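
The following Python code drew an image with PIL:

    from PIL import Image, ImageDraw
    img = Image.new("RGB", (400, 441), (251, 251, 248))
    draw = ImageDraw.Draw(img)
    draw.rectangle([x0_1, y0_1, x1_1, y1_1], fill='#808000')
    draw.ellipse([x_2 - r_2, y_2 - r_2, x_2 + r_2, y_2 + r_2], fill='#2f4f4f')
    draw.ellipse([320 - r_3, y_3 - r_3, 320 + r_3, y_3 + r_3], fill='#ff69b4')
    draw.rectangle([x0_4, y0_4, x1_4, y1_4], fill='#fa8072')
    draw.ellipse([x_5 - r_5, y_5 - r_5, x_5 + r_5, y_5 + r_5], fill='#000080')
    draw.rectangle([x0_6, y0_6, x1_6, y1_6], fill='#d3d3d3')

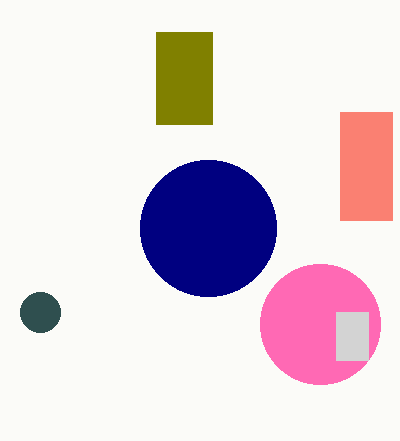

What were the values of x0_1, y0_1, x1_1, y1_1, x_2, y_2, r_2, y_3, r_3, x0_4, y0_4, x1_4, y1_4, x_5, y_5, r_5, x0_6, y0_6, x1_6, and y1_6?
x0_1 = 156, y0_1 = 32, x1_1 = 212, y1_1 = 124, x_2 = 40, y_2 = 312, r_2 = 20, y_3 = 324, r_3 = 60, x0_4 = 340, y0_4 = 112, x1_4 = 392, y1_4 = 220, x_5 = 208, y_5 = 228, r_5 = 68, x0_6 = 336, y0_6 = 312, x1_6 = 368, y1_6 = 360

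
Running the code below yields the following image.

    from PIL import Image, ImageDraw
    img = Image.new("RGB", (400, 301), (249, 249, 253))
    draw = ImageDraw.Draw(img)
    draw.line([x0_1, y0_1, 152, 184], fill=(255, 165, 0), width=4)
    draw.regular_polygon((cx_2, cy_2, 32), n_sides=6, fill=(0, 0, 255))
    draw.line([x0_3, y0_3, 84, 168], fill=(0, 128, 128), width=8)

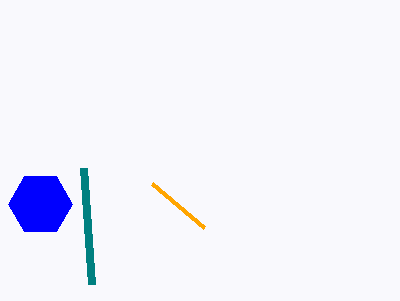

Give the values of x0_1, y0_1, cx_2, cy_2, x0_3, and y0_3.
x0_1 = 204, y0_1 = 228, cx_2 = 40, cy_2 = 204, x0_3 = 92, y0_3 = 284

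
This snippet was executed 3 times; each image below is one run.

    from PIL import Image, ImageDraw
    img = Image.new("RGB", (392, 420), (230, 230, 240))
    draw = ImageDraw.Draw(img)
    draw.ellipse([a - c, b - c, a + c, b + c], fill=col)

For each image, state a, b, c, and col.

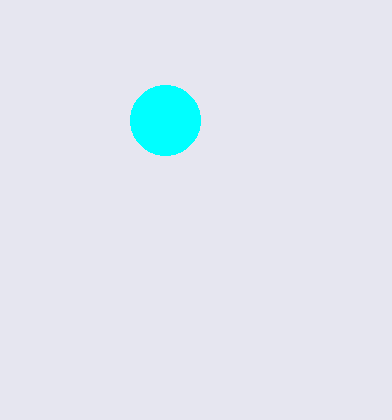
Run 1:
a = 165
b = 120
c = 35
col = 'cyan'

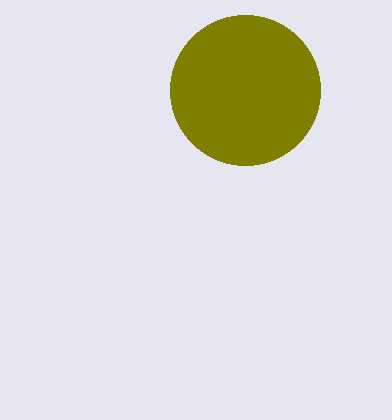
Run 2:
a = 245, b = 90, c = 75, col = 'olive'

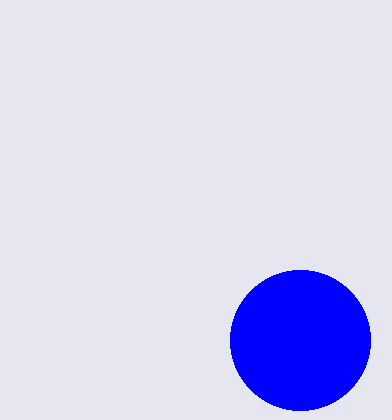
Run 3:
a = 300
b = 340
c = 70
col = 'blue'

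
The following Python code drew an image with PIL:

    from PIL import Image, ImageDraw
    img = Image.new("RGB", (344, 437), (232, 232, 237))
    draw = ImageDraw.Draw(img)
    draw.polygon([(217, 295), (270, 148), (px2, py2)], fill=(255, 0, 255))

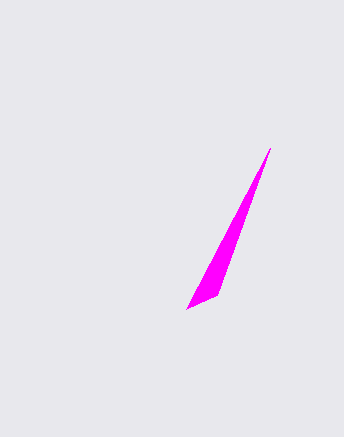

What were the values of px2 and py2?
px2 = 186; py2 = 309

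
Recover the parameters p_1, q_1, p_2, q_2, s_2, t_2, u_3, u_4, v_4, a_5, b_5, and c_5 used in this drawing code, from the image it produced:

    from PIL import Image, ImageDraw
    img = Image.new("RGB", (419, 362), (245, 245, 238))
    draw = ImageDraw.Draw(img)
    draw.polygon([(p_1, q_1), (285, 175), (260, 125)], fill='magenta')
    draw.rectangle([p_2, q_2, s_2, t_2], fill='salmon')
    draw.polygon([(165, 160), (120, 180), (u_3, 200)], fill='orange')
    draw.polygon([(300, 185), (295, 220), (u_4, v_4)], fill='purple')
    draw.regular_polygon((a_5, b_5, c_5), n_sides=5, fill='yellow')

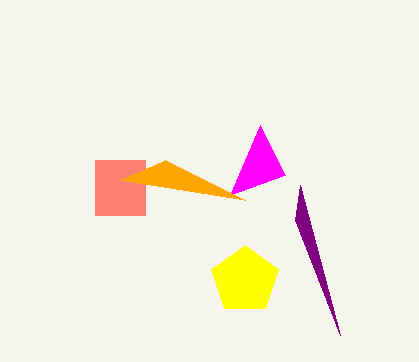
p_1 = 230, q_1 = 195, p_2 = 95, q_2 = 160, s_2 = 145, t_2 = 215, u_3 = 245, u_4 = 340, v_4 = 335, a_5 = 245, b_5 = 280, c_5 = 35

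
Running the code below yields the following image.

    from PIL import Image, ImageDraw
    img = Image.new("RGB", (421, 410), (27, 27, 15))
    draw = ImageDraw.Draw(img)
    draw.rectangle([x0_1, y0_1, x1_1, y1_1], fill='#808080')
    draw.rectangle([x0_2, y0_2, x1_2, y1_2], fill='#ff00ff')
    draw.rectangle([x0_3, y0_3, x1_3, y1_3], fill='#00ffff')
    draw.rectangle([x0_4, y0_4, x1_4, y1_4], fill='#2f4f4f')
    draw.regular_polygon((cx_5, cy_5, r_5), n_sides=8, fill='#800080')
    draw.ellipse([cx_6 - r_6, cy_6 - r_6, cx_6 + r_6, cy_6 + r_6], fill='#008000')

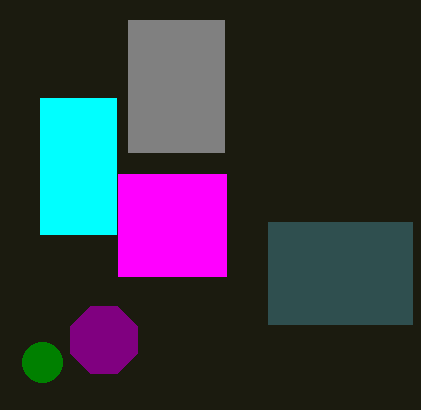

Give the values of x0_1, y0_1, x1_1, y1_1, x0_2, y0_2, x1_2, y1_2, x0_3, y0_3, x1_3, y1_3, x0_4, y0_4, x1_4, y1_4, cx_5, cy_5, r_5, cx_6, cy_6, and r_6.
x0_1 = 128; y0_1 = 20; x1_1 = 224; y1_1 = 152; x0_2 = 118; y0_2 = 174; x1_2 = 226; y1_2 = 276; x0_3 = 40; y0_3 = 98; x1_3 = 116; y1_3 = 234; x0_4 = 268; y0_4 = 222; x1_4 = 412; y1_4 = 324; cx_5 = 104; cy_5 = 340; r_5 = 36; cx_6 = 42; cy_6 = 362; r_6 = 20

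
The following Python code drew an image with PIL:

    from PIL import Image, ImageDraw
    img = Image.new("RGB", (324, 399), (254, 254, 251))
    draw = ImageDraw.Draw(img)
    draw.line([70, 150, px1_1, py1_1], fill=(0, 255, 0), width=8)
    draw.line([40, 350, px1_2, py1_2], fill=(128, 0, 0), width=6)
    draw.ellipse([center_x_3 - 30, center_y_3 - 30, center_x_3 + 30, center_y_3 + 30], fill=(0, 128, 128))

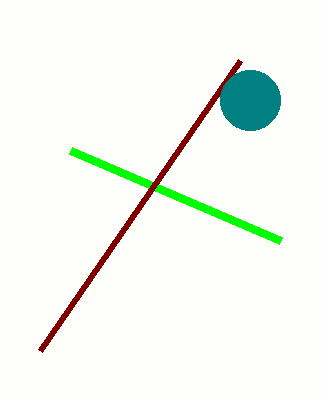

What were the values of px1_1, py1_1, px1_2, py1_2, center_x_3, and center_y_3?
px1_1 = 280; py1_1 = 240; px1_2 = 240; py1_2 = 60; center_x_3 = 250; center_y_3 = 100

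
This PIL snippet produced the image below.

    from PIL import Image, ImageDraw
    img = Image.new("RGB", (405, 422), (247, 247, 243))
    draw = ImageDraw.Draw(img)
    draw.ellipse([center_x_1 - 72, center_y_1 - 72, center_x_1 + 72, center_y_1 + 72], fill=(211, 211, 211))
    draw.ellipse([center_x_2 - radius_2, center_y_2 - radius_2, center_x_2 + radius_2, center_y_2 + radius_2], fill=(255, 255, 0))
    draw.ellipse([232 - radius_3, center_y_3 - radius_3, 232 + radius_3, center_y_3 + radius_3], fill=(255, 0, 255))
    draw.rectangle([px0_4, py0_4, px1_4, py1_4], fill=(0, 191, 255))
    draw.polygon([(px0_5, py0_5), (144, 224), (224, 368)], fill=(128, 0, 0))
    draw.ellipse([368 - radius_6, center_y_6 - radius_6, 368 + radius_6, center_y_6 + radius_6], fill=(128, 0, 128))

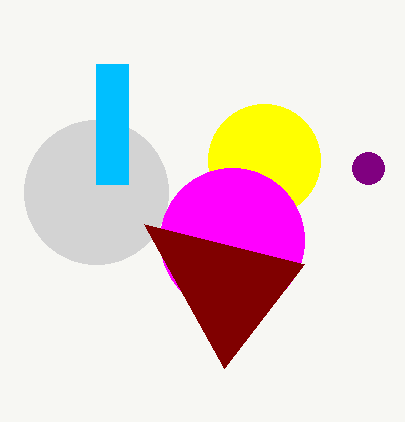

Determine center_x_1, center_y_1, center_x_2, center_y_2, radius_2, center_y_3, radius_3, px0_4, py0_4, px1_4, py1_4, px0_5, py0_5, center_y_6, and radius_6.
center_x_1 = 96
center_y_1 = 192
center_x_2 = 264
center_y_2 = 160
radius_2 = 56
center_y_3 = 240
radius_3 = 72
px0_4 = 96
py0_4 = 64
px1_4 = 128
py1_4 = 184
px0_5 = 304
py0_5 = 264
center_y_6 = 168
radius_6 = 16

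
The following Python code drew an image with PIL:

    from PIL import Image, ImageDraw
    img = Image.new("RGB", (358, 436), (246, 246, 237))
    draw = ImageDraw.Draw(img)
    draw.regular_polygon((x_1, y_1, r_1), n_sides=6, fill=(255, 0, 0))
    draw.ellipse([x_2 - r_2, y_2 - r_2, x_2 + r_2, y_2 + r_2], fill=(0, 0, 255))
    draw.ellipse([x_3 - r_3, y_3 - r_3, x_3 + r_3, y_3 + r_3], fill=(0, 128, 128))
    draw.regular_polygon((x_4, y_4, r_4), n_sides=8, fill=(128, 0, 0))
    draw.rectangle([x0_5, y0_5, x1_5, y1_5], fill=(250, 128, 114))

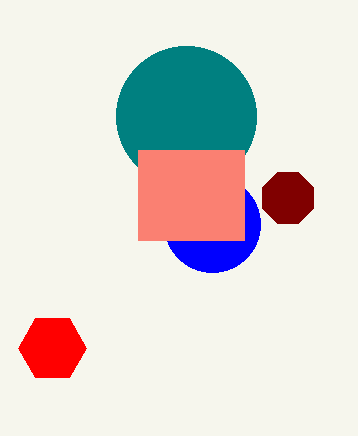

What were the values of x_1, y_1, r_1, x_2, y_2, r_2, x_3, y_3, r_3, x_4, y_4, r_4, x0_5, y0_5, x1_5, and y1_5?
x_1 = 52
y_1 = 348
r_1 = 34
x_2 = 212
y_2 = 224
r_2 = 48
x_3 = 186
y_3 = 116
r_3 = 70
x_4 = 288
y_4 = 198
r_4 = 28
x0_5 = 138
y0_5 = 150
x1_5 = 244
y1_5 = 240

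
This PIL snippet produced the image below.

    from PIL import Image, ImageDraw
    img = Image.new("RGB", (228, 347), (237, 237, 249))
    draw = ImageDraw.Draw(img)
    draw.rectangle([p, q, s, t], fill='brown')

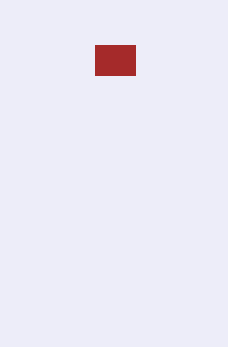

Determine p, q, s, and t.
p = 95
q = 45
s = 135
t = 75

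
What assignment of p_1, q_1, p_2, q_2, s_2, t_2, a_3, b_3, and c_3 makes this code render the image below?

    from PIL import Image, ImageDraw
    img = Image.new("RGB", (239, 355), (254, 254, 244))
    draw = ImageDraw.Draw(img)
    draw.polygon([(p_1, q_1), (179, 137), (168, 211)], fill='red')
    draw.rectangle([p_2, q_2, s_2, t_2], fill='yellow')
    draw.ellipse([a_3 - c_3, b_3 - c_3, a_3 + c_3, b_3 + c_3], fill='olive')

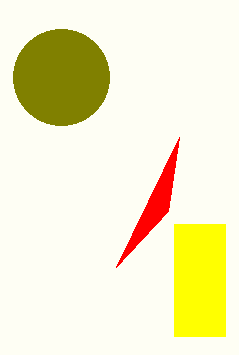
p_1 = 116, q_1 = 267, p_2 = 174, q_2 = 224, s_2 = 225, t_2 = 336, a_3 = 61, b_3 = 77, c_3 = 48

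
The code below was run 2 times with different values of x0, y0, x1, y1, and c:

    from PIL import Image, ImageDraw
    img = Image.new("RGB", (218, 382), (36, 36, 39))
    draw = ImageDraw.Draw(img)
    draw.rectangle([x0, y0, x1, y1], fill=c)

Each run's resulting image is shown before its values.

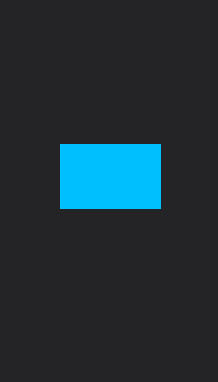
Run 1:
x0 = 60; y0 = 144; x1 = 160; y1 = 208; c = 'deepskyblue'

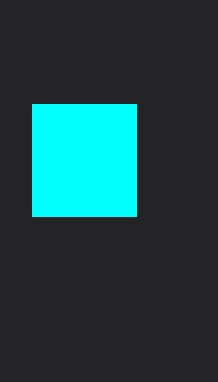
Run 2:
x0 = 32, y0 = 104, x1 = 136, y1 = 216, c = 'cyan'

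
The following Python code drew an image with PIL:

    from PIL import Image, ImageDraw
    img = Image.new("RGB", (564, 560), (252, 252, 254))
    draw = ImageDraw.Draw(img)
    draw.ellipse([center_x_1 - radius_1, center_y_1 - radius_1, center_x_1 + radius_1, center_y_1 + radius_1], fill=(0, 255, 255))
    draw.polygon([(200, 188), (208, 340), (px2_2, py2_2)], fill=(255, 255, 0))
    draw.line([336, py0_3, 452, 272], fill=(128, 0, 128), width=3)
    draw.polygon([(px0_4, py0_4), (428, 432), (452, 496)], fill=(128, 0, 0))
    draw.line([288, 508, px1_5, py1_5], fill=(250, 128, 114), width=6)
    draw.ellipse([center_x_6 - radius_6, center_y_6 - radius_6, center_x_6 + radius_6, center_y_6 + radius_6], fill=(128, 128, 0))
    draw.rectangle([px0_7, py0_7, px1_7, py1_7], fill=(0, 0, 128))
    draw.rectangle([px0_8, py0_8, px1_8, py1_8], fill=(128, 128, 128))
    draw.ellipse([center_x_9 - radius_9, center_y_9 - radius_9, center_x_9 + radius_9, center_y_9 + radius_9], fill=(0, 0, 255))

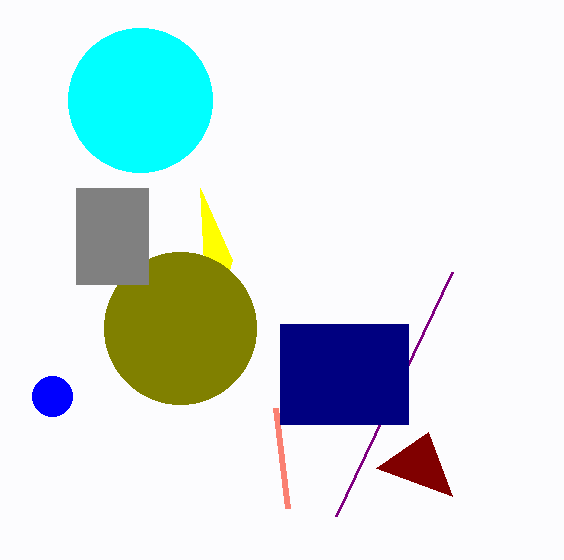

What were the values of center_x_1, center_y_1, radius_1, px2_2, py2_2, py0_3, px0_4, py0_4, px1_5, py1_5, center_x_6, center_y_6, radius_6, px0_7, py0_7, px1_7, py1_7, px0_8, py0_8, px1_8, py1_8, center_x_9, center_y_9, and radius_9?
center_x_1 = 140, center_y_1 = 100, radius_1 = 72, px2_2 = 232, py2_2 = 260, py0_3 = 516, px0_4 = 376, py0_4 = 468, px1_5 = 276, py1_5 = 408, center_x_6 = 180, center_y_6 = 328, radius_6 = 76, px0_7 = 280, py0_7 = 324, px1_7 = 408, py1_7 = 424, px0_8 = 76, py0_8 = 188, px1_8 = 148, py1_8 = 284, center_x_9 = 52, center_y_9 = 396, radius_9 = 20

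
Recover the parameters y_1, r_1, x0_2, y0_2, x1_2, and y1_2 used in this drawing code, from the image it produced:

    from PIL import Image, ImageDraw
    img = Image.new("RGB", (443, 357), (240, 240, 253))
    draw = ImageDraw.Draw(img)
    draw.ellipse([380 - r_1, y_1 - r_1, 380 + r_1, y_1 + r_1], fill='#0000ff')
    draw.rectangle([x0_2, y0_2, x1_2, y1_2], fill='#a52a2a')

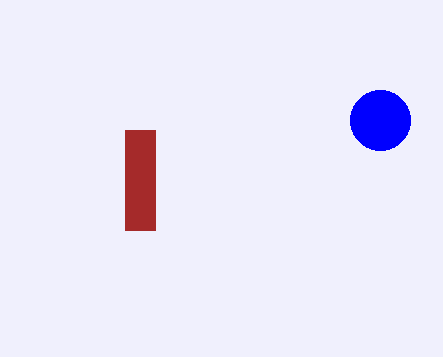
y_1 = 120
r_1 = 30
x0_2 = 125
y0_2 = 130
x1_2 = 155
y1_2 = 230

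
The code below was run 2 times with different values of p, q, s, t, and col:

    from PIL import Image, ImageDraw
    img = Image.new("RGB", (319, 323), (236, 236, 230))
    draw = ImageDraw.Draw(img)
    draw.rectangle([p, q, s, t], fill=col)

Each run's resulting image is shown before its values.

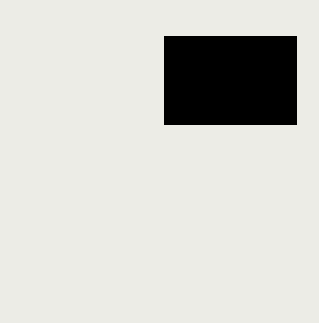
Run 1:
p = 164
q = 36
s = 296
t = 124
col = 'black'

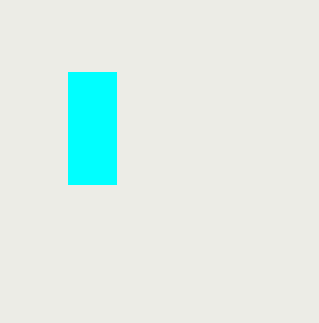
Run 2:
p = 68, q = 72, s = 116, t = 184, col = 'cyan'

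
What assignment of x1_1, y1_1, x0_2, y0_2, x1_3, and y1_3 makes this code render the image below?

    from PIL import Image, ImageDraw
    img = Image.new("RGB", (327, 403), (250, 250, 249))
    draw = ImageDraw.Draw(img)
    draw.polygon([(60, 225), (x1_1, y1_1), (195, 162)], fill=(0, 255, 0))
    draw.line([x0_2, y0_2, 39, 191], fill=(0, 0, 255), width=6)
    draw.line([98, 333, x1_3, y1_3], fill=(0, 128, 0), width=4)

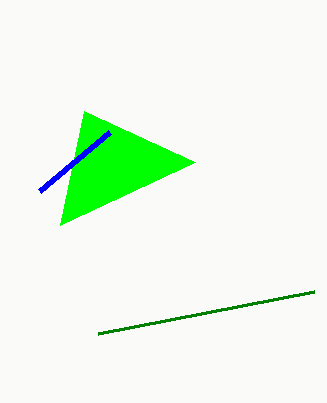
x1_1 = 84; y1_1 = 111; x0_2 = 109; y0_2 = 132; x1_3 = 314; y1_3 = 291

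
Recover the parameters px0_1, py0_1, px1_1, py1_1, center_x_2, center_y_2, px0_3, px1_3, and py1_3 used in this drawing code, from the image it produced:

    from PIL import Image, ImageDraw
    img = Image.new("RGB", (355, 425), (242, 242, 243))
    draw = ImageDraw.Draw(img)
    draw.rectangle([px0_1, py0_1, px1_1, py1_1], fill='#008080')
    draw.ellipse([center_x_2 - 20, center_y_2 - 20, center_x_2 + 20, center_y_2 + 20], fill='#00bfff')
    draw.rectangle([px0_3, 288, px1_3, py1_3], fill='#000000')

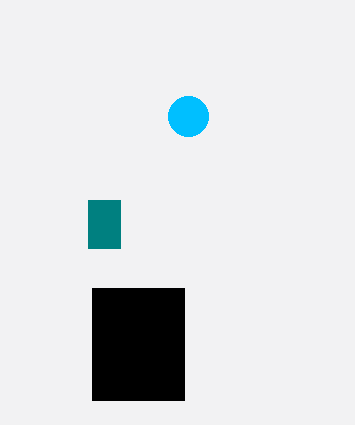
px0_1 = 88, py0_1 = 200, px1_1 = 120, py1_1 = 248, center_x_2 = 188, center_y_2 = 116, px0_3 = 92, px1_3 = 184, py1_3 = 400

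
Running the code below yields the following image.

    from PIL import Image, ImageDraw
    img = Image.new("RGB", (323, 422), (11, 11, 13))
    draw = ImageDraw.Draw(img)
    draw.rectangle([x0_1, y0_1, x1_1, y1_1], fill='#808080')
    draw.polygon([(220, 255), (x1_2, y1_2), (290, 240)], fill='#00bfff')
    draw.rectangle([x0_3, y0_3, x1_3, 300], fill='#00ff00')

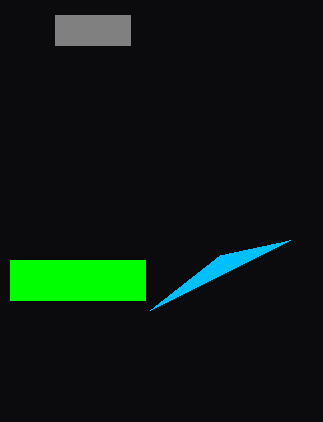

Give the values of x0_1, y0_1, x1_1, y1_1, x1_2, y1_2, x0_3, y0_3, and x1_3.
x0_1 = 55; y0_1 = 15; x1_1 = 130; y1_1 = 45; x1_2 = 150; y1_2 = 310; x0_3 = 10; y0_3 = 260; x1_3 = 145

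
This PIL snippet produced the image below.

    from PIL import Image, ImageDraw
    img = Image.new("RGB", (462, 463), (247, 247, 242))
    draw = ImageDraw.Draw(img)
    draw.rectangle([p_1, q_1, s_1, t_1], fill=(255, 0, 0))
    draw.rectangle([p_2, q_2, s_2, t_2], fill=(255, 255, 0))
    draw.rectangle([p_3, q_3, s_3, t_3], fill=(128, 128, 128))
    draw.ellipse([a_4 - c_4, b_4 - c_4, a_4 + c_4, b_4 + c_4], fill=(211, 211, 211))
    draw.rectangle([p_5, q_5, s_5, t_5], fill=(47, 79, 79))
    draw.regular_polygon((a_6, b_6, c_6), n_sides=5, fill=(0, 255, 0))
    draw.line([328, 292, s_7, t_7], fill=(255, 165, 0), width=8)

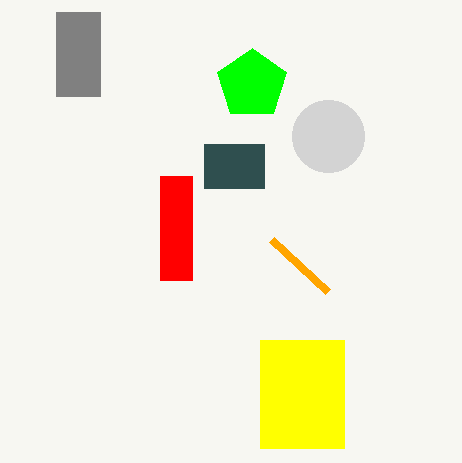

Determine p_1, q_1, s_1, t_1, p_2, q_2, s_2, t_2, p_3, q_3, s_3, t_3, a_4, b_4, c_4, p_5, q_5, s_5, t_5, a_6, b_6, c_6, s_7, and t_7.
p_1 = 160, q_1 = 176, s_1 = 192, t_1 = 280, p_2 = 260, q_2 = 340, s_2 = 344, t_2 = 448, p_3 = 56, q_3 = 12, s_3 = 100, t_3 = 96, a_4 = 328, b_4 = 136, c_4 = 36, p_5 = 204, q_5 = 144, s_5 = 264, t_5 = 188, a_6 = 252, b_6 = 84, c_6 = 36, s_7 = 272, t_7 = 240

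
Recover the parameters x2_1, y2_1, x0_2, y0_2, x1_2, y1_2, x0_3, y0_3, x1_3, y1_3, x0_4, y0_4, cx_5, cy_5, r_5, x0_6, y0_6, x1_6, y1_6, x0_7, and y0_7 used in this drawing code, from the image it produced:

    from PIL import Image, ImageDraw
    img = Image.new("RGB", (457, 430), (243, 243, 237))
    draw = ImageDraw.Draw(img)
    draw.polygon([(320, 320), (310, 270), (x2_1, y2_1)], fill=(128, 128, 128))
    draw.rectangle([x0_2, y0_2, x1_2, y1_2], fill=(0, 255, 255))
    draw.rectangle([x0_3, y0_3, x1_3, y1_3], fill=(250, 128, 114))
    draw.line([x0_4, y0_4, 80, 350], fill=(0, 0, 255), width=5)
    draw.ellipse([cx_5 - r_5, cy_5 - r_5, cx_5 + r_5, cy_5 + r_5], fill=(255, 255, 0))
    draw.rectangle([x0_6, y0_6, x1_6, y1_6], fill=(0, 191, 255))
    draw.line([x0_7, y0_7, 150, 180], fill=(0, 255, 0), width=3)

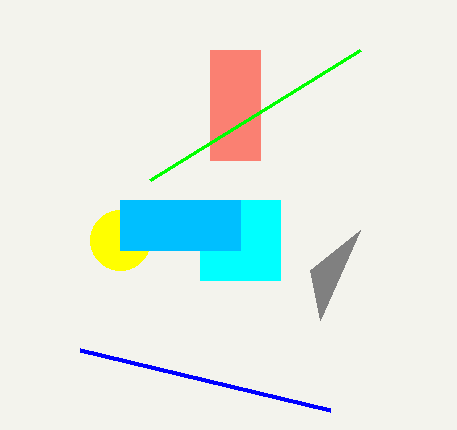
x2_1 = 360
y2_1 = 230
x0_2 = 200
y0_2 = 200
x1_2 = 280
y1_2 = 280
x0_3 = 210
y0_3 = 50
x1_3 = 260
y1_3 = 160
x0_4 = 330
y0_4 = 410
cx_5 = 120
cy_5 = 240
r_5 = 30
x0_6 = 120
y0_6 = 200
x1_6 = 240
y1_6 = 250
x0_7 = 360
y0_7 = 50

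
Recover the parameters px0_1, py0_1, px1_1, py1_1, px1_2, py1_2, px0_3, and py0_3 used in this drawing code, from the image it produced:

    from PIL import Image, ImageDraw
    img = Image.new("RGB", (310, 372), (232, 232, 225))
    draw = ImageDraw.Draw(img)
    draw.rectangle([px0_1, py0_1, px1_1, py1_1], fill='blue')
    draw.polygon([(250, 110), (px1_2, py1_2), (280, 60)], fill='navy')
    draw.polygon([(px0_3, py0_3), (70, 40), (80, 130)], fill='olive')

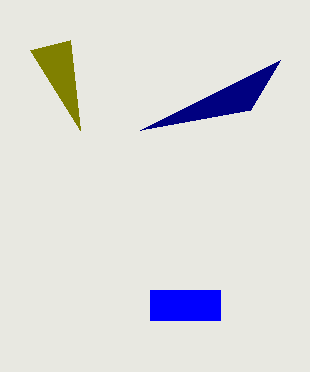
px0_1 = 150, py0_1 = 290, px1_1 = 220, py1_1 = 320, px1_2 = 140, py1_2 = 130, px0_3 = 30, py0_3 = 50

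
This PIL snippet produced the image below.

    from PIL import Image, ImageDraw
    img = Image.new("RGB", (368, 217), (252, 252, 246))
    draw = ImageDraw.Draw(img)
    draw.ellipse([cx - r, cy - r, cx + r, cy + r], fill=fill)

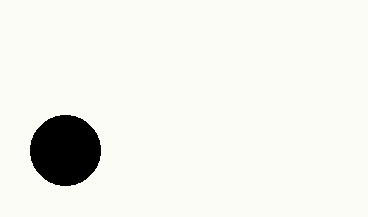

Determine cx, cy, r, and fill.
cx = 65; cy = 150; r = 35; fill = 'black'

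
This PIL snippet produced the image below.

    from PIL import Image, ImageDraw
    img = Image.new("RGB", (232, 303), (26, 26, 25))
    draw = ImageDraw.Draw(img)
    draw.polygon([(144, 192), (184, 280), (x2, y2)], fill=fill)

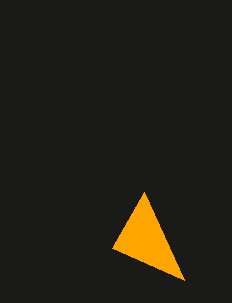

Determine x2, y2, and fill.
x2 = 112; y2 = 248; fill = 'orange'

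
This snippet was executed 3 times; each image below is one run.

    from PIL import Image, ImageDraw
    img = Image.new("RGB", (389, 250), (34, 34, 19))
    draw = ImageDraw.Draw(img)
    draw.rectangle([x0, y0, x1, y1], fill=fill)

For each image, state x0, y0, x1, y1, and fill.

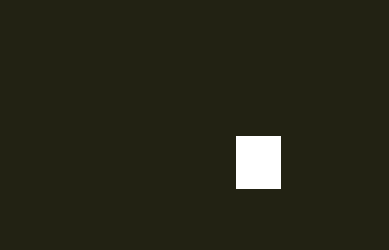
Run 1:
x0 = 236
y0 = 136
x1 = 280
y1 = 188
fill = 'white'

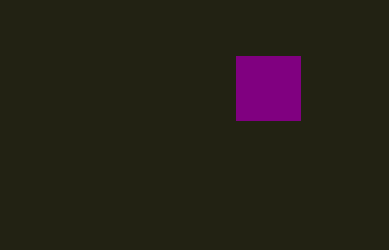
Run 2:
x0 = 236
y0 = 56
x1 = 300
y1 = 120
fill = 'purple'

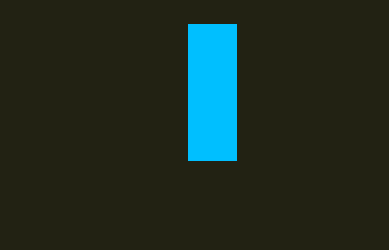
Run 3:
x0 = 188, y0 = 24, x1 = 236, y1 = 160, fill = 'deepskyblue'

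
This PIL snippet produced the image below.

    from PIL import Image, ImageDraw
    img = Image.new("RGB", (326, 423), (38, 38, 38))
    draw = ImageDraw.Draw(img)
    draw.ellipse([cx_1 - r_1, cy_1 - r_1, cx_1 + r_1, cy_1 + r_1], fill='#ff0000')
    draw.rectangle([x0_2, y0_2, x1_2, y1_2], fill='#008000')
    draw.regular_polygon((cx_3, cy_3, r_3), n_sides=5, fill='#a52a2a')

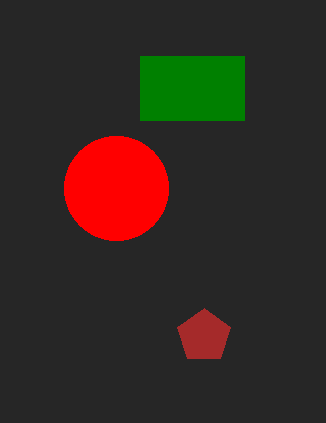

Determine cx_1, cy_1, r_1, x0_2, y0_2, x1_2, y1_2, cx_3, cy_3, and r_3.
cx_1 = 116, cy_1 = 188, r_1 = 52, x0_2 = 140, y0_2 = 56, x1_2 = 244, y1_2 = 120, cx_3 = 204, cy_3 = 336, r_3 = 28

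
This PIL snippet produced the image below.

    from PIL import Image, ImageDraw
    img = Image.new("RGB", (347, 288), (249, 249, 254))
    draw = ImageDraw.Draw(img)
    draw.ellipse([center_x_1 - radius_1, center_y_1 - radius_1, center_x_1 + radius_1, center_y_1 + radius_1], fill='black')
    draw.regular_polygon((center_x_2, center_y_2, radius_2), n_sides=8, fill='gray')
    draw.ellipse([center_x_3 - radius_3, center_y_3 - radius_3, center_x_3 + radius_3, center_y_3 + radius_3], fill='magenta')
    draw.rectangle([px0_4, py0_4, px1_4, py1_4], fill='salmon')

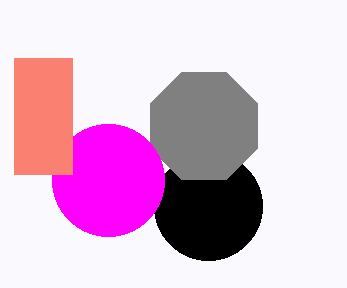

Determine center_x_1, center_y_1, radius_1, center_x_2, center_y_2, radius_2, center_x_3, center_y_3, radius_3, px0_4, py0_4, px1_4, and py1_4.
center_x_1 = 208; center_y_1 = 206; radius_1 = 54; center_x_2 = 204; center_y_2 = 126; radius_2 = 58; center_x_3 = 108; center_y_3 = 180; radius_3 = 56; px0_4 = 14; py0_4 = 58; px1_4 = 72; py1_4 = 174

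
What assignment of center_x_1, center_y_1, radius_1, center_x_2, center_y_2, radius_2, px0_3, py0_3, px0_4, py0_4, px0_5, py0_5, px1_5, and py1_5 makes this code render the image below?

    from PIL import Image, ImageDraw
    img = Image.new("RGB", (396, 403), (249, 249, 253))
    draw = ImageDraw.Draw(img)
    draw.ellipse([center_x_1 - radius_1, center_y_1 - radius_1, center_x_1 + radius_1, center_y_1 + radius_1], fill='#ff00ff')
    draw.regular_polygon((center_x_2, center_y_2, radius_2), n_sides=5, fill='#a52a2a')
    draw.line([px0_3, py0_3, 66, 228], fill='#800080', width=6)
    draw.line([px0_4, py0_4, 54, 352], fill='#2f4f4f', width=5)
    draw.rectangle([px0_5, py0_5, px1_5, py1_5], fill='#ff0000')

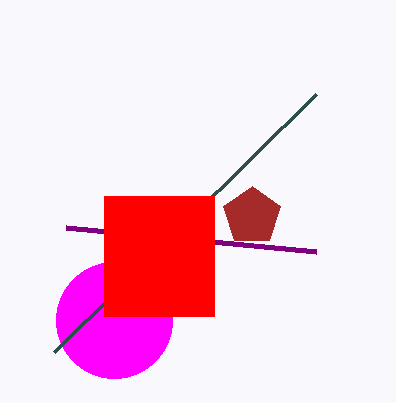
center_x_1 = 114
center_y_1 = 320
radius_1 = 58
center_x_2 = 252
center_y_2 = 216
radius_2 = 30
px0_3 = 316
py0_3 = 252
px0_4 = 316
py0_4 = 94
px0_5 = 104
py0_5 = 196
px1_5 = 214
py1_5 = 316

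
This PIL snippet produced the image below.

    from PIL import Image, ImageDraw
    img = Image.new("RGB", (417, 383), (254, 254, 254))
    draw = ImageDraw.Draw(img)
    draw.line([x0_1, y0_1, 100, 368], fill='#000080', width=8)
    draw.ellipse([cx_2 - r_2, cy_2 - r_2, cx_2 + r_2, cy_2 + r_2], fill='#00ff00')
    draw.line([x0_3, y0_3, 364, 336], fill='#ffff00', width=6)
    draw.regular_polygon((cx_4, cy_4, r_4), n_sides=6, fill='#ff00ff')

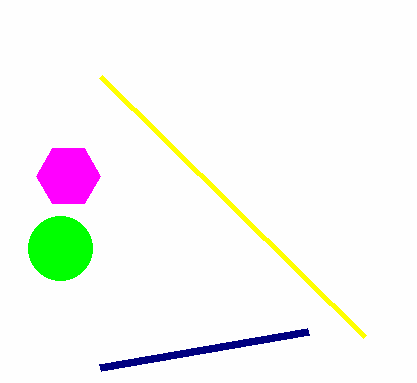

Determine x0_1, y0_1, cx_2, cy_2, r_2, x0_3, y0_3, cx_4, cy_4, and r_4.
x0_1 = 308
y0_1 = 332
cx_2 = 60
cy_2 = 248
r_2 = 32
x0_3 = 100
y0_3 = 76
cx_4 = 68
cy_4 = 176
r_4 = 32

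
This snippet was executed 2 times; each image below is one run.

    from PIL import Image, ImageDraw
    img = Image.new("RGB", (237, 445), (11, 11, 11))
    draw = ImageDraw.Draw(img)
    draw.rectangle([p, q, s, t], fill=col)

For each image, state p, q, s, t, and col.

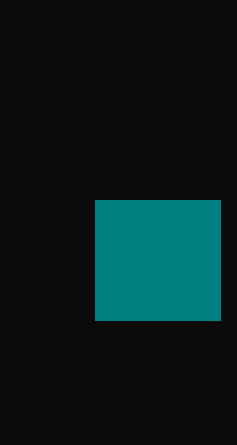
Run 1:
p = 95; q = 200; s = 220; t = 320; col = 'teal'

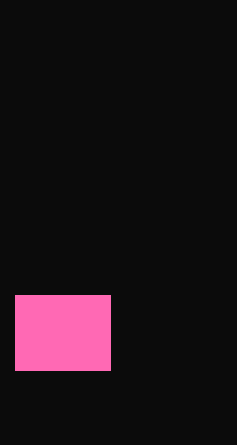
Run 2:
p = 15, q = 295, s = 110, t = 370, col = 'hotpink'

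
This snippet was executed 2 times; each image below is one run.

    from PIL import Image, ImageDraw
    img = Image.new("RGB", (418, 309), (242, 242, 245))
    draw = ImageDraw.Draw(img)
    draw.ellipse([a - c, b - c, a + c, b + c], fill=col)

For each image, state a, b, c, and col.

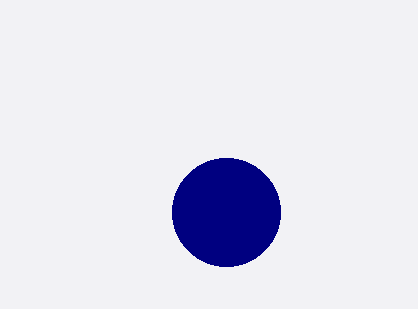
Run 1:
a = 226, b = 212, c = 54, col = 'navy'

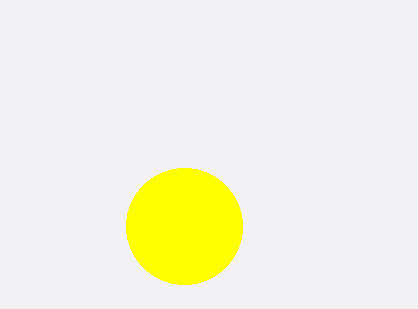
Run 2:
a = 184; b = 226; c = 58; col = 'yellow'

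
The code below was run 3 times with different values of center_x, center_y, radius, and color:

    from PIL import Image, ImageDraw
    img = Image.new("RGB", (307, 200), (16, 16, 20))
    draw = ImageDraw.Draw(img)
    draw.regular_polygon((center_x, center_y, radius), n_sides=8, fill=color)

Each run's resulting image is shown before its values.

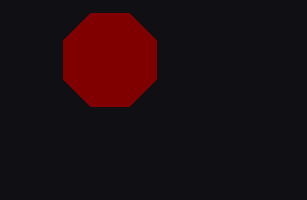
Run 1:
center_x = 110; center_y = 60; radius = 50; color = 'maroon'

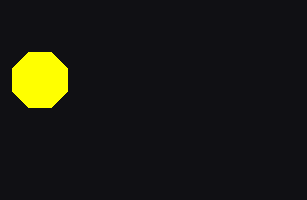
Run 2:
center_x = 40
center_y = 80
radius = 30
color = 'yellow'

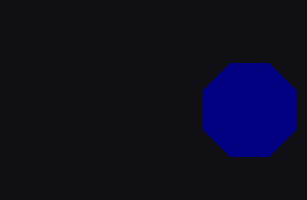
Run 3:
center_x = 250
center_y = 110
radius = 50
color = 'navy'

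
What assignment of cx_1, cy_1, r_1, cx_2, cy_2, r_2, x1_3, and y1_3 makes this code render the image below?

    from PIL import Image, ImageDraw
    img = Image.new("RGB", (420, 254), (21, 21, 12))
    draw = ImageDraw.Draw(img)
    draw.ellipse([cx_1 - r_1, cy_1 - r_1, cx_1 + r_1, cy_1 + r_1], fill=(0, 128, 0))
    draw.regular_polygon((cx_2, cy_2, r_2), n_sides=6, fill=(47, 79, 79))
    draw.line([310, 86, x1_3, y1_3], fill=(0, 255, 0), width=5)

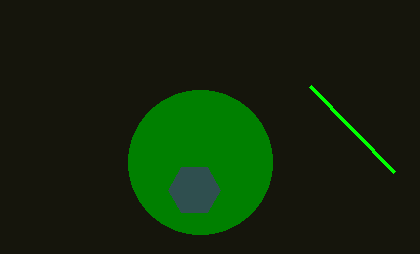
cx_1 = 200
cy_1 = 162
r_1 = 72
cx_2 = 194
cy_2 = 190
r_2 = 26
x1_3 = 394
y1_3 = 172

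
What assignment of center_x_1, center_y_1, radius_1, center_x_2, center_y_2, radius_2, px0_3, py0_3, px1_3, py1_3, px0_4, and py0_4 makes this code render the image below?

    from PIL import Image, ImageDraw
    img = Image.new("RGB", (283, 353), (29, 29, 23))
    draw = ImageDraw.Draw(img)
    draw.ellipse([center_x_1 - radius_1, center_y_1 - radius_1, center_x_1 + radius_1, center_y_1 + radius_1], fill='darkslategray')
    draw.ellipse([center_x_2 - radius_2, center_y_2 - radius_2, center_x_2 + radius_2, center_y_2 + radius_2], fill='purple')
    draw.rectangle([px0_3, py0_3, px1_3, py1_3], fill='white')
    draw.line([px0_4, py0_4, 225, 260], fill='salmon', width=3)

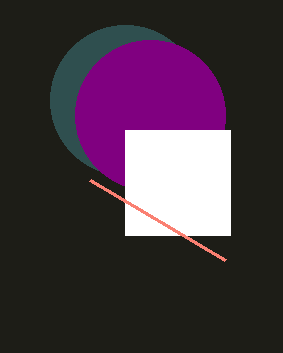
center_x_1 = 125, center_y_1 = 100, radius_1 = 75, center_x_2 = 150, center_y_2 = 115, radius_2 = 75, px0_3 = 125, py0_3 = 130, px1_3 = 230, py1_3 = 235, px0_4 = 90, py0_4 = 180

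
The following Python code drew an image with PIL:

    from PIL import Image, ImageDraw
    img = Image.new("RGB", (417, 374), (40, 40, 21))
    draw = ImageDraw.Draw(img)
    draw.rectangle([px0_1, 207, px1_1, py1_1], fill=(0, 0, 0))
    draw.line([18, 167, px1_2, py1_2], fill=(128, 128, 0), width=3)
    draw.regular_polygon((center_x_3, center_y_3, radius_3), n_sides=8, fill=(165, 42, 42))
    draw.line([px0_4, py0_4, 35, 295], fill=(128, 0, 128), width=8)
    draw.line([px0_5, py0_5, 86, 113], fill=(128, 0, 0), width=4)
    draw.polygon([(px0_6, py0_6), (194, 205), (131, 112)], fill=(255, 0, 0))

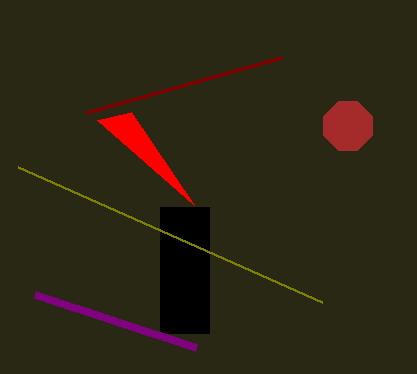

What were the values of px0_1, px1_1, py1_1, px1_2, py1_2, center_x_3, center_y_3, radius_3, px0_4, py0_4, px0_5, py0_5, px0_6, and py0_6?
px0_1 = 160; px1_1 = 209; py1_1 = 333; px1_2 = 322; py1_2 = 302; center_x_3 = 348; center_y_3 = 126; radius_3 = 26; px0_4 = 196; py0_4 = 348; px0_5 = 281; py0_5 = 58; px0_6 = 97; py0_6 = 120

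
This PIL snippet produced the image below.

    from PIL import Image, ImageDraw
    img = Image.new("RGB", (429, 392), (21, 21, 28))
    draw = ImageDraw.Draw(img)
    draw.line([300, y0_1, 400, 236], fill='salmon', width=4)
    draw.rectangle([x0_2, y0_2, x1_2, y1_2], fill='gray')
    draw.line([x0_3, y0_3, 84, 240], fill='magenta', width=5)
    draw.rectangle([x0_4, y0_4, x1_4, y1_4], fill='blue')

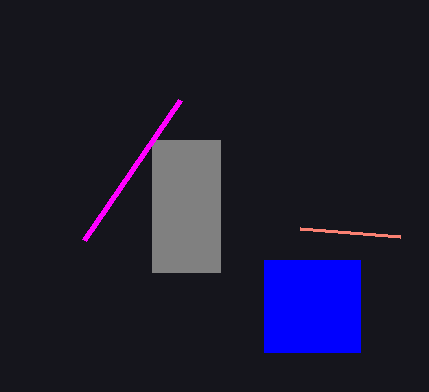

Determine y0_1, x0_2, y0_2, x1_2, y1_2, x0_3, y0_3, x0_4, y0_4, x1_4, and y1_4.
y0_1 = 228, x0_2 = 152, y0_2 = 140, x1_2 = 220, y1_2 = 272, x0_3 = 180, y0_3 = 100, x0_4 = 264, y0_4 = 260, x1_4 = 360, y1_4 = 352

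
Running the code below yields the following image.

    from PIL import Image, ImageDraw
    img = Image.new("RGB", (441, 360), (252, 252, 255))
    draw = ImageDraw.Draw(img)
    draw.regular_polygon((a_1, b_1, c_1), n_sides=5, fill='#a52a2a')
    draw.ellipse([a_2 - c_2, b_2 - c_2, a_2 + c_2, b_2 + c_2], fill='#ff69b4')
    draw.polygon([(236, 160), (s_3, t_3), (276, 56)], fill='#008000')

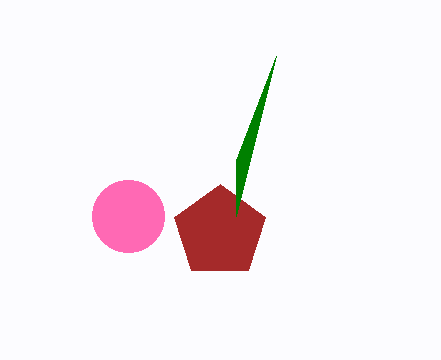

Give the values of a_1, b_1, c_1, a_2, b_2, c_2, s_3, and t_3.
a_1 = 220, b_1 = 232, c_1 = 48, a_2 = 128, b_2 = 216, c_2 = 36, s_3 = 236, t_3 = 216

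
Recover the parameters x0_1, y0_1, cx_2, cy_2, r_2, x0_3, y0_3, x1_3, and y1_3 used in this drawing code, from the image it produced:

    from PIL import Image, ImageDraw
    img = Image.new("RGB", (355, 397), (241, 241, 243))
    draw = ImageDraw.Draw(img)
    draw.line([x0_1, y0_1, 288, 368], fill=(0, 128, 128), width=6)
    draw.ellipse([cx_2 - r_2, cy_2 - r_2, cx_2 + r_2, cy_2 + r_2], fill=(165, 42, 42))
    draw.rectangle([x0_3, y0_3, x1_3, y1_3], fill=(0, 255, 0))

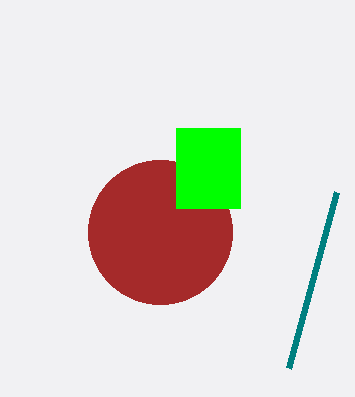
x0_1 = 336; y0_1 = 192; cx_2 = 160; cy_2 = 232; r_2 = 72; x0_3 = 176; y0_3 = 128; x1_3 = 240; y1_3 = 208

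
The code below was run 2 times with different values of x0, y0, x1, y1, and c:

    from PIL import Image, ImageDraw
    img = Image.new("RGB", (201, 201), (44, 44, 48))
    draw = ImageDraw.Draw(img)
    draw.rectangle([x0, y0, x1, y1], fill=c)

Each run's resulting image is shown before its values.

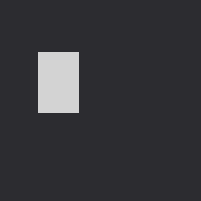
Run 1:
x0 = 38, y0 = 52, x1 = 78, y1 = 112, c = 'lightgray'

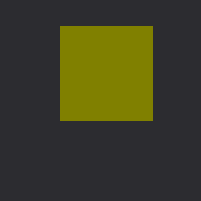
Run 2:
x0 = 60, y0 = 26, x1 = 152, y1 = 120, c = 'olive'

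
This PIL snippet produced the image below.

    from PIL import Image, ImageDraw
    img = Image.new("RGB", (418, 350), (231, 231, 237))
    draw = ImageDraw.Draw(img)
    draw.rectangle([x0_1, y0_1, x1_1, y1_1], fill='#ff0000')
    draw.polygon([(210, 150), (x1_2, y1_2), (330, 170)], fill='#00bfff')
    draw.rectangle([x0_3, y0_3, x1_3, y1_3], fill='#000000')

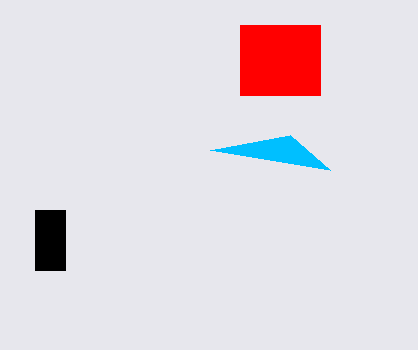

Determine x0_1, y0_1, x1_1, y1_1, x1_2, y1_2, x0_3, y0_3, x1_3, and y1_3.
x0_1 = 240, y0_1 = 25, x1_1 = 320, y1_1 = 95, x1_2 = 290, y1_2 = 135, x0_3 = 35, y0_3 = 210, x1_3 = 65, y1_3 = 270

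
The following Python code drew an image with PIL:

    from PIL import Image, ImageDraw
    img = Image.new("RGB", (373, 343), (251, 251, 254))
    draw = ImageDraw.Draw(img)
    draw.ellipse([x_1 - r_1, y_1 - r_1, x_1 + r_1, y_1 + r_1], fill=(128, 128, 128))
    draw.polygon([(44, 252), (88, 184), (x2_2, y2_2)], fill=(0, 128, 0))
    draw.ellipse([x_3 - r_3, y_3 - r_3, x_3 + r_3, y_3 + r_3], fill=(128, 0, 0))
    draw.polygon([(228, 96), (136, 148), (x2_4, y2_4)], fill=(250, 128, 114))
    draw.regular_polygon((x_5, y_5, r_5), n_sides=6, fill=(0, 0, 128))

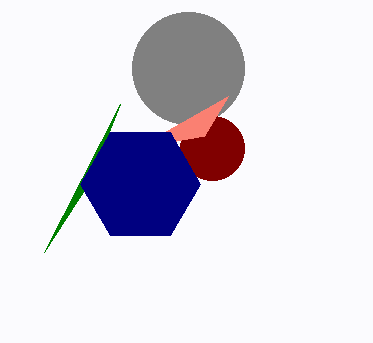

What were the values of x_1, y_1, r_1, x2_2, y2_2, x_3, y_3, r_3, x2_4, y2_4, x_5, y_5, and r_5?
x_1 = 188
y_1 = 68
r_1 = 56
x2_2 = 120
y2_2 = 104
x_3 = 212
y_3 = 148
r_3 = 32
x2_4 = 204
y2_4 = 136
x_5 = 140
y_5 = 184
r_5 = 60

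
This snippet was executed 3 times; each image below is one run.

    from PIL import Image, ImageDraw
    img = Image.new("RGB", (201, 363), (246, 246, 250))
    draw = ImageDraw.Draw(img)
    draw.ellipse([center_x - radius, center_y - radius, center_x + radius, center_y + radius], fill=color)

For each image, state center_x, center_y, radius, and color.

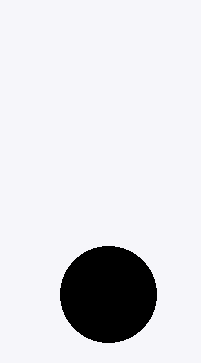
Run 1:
center_x = 108, center_y = 294, radius = 48, color = 'black'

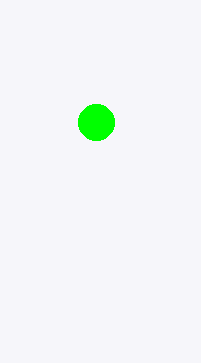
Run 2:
center_x = 96
center_y = 122
radius = 18
color = 'lime'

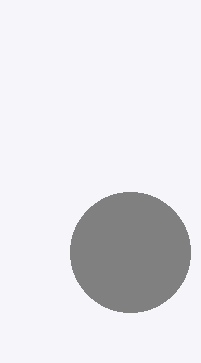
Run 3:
center_x = 130, center_y = 252, radius = 60, color = 'gray'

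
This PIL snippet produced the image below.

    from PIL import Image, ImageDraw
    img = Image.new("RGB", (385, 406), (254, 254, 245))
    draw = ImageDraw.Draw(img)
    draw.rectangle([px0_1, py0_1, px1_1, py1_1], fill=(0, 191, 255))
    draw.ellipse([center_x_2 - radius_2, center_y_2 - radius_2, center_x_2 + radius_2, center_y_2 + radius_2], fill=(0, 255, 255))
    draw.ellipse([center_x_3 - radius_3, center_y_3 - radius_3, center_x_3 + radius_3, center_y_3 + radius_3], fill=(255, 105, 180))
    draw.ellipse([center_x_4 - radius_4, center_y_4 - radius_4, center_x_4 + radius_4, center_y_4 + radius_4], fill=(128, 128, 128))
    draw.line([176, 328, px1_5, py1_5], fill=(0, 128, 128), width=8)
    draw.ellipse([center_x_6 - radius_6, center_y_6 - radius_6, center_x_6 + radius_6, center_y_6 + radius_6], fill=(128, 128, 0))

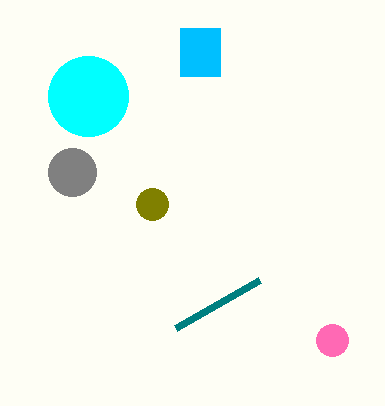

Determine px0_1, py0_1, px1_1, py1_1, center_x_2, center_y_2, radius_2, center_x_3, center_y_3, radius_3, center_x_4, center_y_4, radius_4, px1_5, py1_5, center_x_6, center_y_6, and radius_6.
px0_1 = 180
py0_1 = 28
px1_1 = 220
py1_1 = 76
center_x_2 = 88
center_y_2 = 96
radius_2 = 40
center_x_3 = 332
center_y_3 = 340
radius_3 = 16
center_x_4 = 72
center_y_4 = 172
radius_4 = 24
px1_5 = 260
py1_5 = 280
center_x_6 = 152
center_y_6 = 204
radius_6 = 16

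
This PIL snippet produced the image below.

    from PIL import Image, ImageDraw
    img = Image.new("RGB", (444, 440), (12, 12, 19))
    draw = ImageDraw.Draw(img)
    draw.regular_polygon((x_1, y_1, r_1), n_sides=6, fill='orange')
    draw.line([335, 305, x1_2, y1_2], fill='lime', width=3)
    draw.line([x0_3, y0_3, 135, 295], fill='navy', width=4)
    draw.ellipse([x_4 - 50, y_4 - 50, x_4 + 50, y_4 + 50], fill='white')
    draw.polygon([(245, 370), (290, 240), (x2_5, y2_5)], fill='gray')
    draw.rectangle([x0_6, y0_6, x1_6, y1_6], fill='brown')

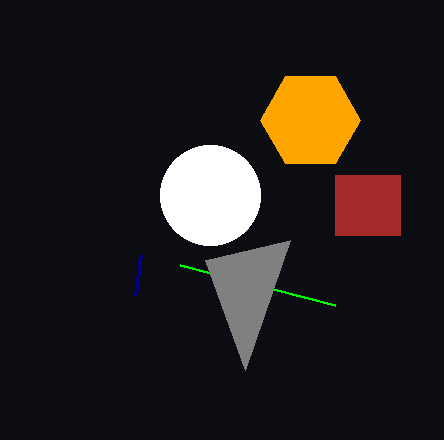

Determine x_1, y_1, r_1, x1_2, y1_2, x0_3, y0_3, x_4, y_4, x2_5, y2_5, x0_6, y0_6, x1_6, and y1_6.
x_1 = 310
y_1 = 120
r_1 = 50
x1_2 = 180
y1_2 = 265
x0_3 = 140
y0_3 = 255
x_4 = 210
y_4 = 195
x2_5 = 205
y2_5 = 260
x0_6 = 335
y0_6 = 175
x1_6 = 400
y1_6 = 235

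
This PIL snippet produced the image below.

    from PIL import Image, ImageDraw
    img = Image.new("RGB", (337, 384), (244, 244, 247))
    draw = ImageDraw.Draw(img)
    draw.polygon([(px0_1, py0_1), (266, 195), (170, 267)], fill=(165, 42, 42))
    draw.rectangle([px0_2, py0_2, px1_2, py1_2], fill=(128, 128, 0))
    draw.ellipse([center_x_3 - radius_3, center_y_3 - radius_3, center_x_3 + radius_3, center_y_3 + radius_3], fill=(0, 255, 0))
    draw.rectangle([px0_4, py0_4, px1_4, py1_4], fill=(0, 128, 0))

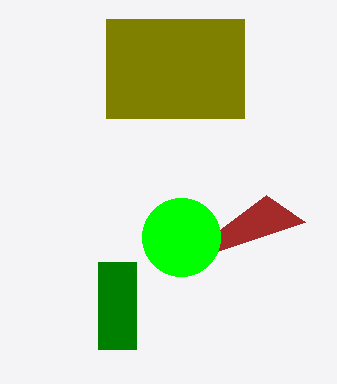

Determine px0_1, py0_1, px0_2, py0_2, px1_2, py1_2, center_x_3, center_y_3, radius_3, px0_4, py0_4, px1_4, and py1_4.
px0_1 = 305, py0_1 = 222, px0_2 = 106, py0_2 = 19, px1_2 = 244, py1_2 = 118, center_x_3 = 181, center_y_3 = 237, radius_3 = 39, px0_4 = 98, py0_4 = 262, px1_4 = 136, py1_4 = 349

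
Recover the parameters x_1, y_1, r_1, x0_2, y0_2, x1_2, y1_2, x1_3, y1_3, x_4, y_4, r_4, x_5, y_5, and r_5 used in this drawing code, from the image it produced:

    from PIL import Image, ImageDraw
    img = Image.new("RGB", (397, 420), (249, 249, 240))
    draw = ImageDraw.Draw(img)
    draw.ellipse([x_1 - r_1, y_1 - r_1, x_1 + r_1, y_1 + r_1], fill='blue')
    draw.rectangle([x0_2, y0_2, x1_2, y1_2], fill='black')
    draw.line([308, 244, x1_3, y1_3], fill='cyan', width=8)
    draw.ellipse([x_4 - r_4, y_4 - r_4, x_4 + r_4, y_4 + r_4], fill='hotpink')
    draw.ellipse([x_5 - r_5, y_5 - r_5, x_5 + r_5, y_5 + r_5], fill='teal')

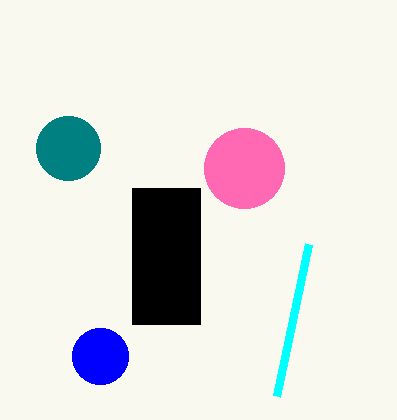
x_1 = 100, y_1 = 356, r_1 = 28, x0_2 = 132, y0_2 = 188, x1_2 = 200, y1_2 = 324, x1_3 = 276, y1_3 = 396, x_4 = 244, y_4 = 168, r_4 = 40, x_5 = 68, y_5 = 148, r_5 = 32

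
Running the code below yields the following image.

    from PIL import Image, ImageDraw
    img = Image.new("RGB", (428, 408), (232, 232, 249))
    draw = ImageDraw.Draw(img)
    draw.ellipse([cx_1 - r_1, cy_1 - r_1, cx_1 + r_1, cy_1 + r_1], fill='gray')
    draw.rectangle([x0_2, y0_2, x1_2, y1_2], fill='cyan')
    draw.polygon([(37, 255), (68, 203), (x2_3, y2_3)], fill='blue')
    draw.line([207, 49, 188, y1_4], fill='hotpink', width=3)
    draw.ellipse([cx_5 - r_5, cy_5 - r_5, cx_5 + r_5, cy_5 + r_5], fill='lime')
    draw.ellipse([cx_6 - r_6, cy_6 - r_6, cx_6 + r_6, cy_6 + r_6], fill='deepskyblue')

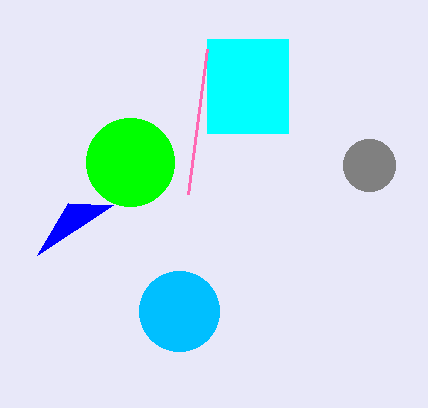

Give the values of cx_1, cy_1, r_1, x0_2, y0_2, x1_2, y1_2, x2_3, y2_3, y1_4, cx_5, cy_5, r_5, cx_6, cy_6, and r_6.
cx_1 = 369, cy_1 = 165, r_1 = 26, x0_2 = 207, y0_2 = 39, x1_2 = 288, y1_2 = 133, x2_3 = 113, y2_3 = 205, y1_4 = 194, cx_5 = 130, cy_5 = 162, r_5 = 44, cx_6 = 179, cy_6 = 311, r_6 = 40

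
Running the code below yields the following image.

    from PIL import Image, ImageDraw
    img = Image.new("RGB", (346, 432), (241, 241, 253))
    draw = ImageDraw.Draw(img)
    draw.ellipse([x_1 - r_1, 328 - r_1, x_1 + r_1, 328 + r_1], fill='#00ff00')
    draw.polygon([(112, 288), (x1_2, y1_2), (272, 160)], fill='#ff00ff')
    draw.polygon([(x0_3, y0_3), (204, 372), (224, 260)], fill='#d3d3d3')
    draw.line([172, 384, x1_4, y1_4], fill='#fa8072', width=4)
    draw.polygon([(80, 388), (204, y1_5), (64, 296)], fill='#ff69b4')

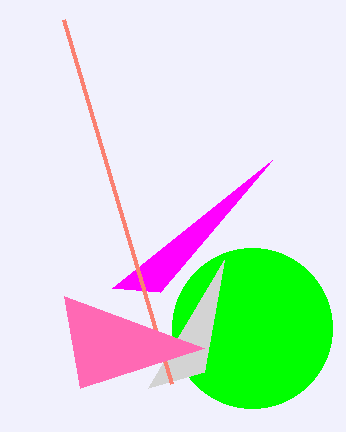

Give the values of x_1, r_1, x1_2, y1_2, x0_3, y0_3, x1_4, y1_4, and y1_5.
x_1 = 252, r_1 = 80, x1_2 = 160, y1_2 = 292, x0_3 = 148, y0_3 = 388, x1_4 = 64, y1_4 = 20, y1_5 = 348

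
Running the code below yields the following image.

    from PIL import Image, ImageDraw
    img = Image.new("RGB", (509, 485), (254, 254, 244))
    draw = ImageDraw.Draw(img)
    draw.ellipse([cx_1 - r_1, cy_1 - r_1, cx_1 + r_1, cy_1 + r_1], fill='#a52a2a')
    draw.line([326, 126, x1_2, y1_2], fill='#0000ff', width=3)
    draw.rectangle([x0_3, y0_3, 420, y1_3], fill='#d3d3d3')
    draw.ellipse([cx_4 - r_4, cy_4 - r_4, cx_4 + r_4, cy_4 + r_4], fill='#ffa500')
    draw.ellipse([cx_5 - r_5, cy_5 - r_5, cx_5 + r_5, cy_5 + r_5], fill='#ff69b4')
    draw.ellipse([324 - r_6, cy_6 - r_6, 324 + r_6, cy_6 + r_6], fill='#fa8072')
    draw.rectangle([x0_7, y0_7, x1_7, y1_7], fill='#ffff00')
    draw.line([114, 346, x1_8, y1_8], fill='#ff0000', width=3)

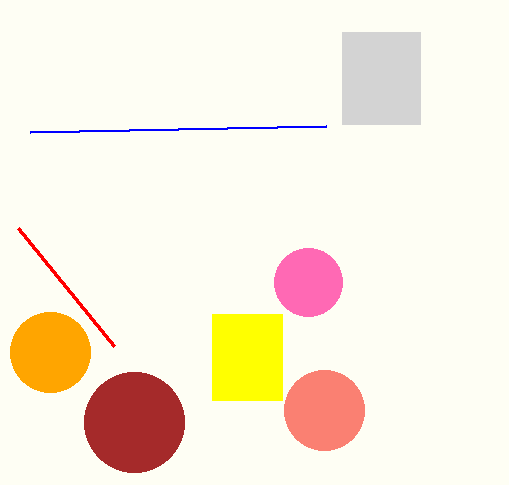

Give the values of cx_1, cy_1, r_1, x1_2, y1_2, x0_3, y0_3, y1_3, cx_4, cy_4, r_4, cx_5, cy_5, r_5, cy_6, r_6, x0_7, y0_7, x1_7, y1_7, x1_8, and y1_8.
cx_1 = 134, cy_1 = 422, r_1 = 50, x1_2 = 30, y1_2 = 132, x0_3 = 342, y0_3 = 32, y1_3 = 124, cx_4 = 50, cy_4 = 352, r_4 = 40, cx_5 = 308, cy_5 = 282, r_5 = 34, cy_6 = 410, r_6 = 40, x0_7 = 212, y0_7 = 314, x1_7 = 282, y1_7 = 400, x1_8 = 18, y1_8 = 228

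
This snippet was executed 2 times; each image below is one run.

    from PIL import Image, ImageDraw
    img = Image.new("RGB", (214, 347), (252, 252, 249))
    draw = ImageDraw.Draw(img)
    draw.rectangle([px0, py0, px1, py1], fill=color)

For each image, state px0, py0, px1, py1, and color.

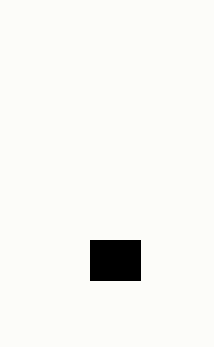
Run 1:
px0 = 90
py0 = 240
px1 = 140
py1 = 280
color = 'black'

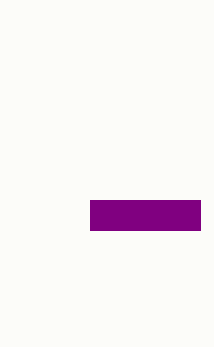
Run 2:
px0 = 90
py0 = 200
px1 = 200
py1 = 230
color = 'purple'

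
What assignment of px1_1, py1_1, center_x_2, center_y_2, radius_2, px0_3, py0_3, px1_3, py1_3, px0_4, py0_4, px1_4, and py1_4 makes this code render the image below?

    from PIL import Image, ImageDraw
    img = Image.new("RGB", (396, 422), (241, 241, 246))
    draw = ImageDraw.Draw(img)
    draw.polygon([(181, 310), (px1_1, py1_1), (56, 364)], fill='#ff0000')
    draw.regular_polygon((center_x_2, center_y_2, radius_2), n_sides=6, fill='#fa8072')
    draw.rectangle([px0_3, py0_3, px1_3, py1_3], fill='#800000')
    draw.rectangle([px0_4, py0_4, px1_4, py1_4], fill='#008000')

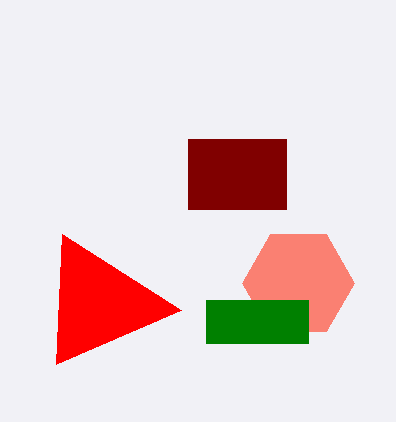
px1_1 = 62; py1_1 = 234; center_x_2 = 298; center_y_2 = 283; radius_2 = 56; px0_3 = 188; py0_3 = 139; px1_3 = 286; py1_3 = 209; px0_4 = 206; py0_4 = 300; px1_4 = 308; py1_4 = 343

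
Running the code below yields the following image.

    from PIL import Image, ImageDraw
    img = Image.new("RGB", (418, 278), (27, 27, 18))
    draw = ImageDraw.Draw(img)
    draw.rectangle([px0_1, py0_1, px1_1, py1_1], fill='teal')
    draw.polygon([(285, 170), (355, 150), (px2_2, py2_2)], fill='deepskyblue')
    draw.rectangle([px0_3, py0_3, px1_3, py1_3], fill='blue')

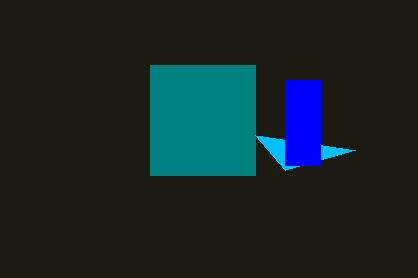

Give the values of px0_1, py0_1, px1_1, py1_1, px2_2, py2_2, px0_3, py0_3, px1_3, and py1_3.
px0_1 = 150, py0_1 = 65, px1_1 = 255, py1_1 = 175, px2_2 = 255, py2_2 = 135, px0_3 = 285, py0_3 = 80, px1_3 = 320, py1_3 = 165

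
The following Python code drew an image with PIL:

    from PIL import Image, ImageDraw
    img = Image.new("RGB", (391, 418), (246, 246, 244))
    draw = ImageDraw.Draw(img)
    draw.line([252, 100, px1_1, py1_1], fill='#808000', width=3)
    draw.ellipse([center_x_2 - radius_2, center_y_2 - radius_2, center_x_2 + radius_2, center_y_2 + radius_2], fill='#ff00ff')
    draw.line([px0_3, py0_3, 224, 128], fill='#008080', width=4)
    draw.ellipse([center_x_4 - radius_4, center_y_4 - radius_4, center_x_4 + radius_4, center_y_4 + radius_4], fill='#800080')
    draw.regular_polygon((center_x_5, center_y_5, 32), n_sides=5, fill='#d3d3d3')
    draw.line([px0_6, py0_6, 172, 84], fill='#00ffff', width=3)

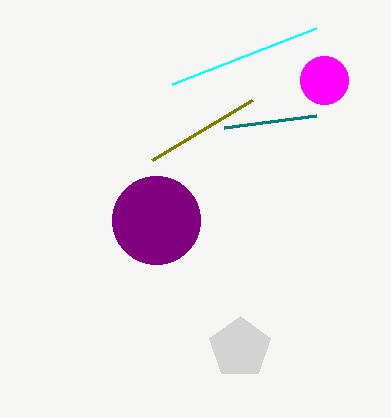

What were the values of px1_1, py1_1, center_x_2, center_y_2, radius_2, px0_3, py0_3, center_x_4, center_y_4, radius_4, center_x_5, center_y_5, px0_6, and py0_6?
px1_1 = 152
py1_1 = 160
center_x_2 = 324
center_y_2 = 80
radius_2 = 24
px0_3 = 316
py0_3 = 116
center_x_4 = 156
center_y_4 = 220
radius_4 = 44
center_x_5 = 240
center_y_5 = 348
px0_6 = 316
py0_6 = 28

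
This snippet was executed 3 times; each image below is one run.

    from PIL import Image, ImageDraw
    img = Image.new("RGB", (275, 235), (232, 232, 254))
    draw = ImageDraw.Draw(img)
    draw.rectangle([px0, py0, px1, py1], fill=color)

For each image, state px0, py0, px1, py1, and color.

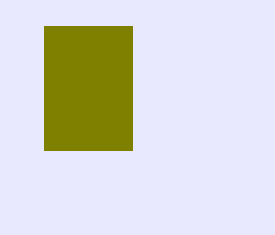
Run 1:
px0 = 44, py0 = 26, px1 = 132, py1 = 150, color = 'olive'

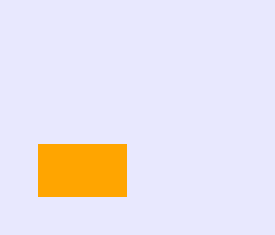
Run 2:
px0 = 38
py0 = 144
px1 = 126
py1 = 196
color = 'orange'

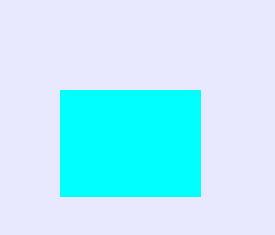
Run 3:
px0 = 60, py0 = 90, px1 = 200, py1 = 196, color = 'cyan'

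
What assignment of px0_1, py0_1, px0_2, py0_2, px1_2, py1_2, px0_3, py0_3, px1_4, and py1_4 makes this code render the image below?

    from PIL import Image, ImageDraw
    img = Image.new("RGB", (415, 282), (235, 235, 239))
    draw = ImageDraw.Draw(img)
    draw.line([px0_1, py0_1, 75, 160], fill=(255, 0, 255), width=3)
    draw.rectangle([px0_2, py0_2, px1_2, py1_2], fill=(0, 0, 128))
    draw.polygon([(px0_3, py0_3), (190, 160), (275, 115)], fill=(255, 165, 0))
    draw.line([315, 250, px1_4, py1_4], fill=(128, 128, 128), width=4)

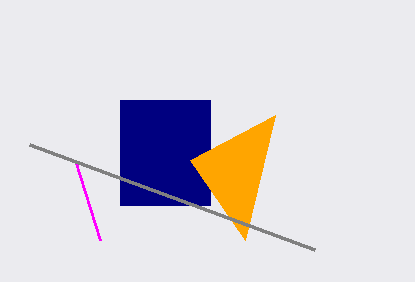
px0_1 = 100; py0_1 = 240; px0_2 = 120; py0_2 = 100; px1_2 = 210; py1_2 = 205; px0_3 = 245; py0_3 = 240; px1_4 = 30; py1_4 = 145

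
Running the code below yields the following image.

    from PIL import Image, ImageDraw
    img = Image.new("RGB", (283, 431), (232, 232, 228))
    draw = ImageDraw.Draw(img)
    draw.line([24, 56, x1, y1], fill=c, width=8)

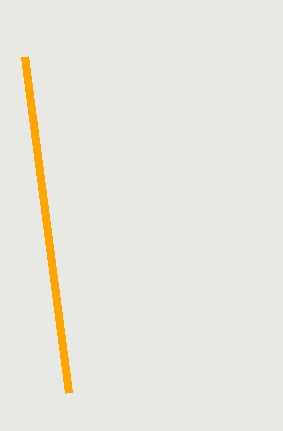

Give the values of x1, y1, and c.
x1 = 68
y1 = 392
c = 'orange'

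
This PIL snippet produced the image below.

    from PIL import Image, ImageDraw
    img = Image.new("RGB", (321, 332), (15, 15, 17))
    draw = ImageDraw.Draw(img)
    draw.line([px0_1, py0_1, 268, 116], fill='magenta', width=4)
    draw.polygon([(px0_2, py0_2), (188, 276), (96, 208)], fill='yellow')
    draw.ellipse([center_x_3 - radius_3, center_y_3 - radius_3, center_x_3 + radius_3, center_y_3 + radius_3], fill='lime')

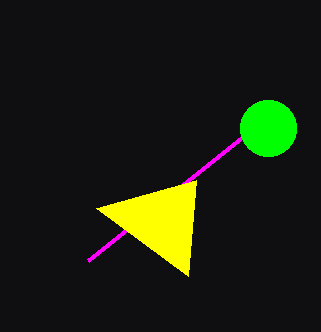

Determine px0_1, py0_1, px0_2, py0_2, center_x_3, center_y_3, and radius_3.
px0_1 = 88; py0_1 = 260; px0_2 = 196; py0_2 = 180; center_x_3 = 268; center_y_3 = 128; radius_3 = 28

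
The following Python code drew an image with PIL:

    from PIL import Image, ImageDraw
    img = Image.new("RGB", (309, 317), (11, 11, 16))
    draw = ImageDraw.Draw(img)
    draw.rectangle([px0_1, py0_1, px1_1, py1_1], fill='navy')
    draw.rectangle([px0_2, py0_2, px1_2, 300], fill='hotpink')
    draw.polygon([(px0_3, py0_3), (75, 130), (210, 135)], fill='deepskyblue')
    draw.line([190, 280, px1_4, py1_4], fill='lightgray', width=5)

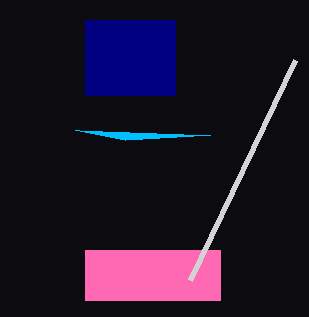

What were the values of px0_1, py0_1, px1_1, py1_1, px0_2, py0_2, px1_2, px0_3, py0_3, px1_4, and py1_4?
px0_1 = 85
py0_1 = 20
px1_1 = 175
py1_1 = 95
px0_2 = 85
py0_2 = 250
px1_2 = 220
px0_3 = 125
py0_3 = 140
px1_4 = 295
py1_4 = 60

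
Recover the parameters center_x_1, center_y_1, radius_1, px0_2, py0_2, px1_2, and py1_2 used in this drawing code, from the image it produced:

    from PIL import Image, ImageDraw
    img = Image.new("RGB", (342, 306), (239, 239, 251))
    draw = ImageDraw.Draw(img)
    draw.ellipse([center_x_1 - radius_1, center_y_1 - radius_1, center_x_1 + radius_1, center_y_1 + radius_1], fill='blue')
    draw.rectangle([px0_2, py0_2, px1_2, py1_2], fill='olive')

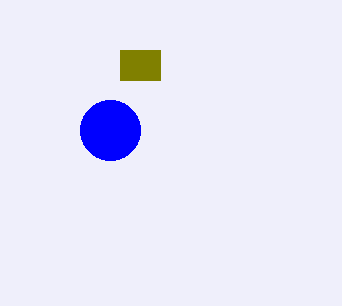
center_x_1 = 110
center_y_1 = 130
radius_1 = 30
px0_2 = 120
py0_2 = 50
px1_2 = 160
py1_2 = 80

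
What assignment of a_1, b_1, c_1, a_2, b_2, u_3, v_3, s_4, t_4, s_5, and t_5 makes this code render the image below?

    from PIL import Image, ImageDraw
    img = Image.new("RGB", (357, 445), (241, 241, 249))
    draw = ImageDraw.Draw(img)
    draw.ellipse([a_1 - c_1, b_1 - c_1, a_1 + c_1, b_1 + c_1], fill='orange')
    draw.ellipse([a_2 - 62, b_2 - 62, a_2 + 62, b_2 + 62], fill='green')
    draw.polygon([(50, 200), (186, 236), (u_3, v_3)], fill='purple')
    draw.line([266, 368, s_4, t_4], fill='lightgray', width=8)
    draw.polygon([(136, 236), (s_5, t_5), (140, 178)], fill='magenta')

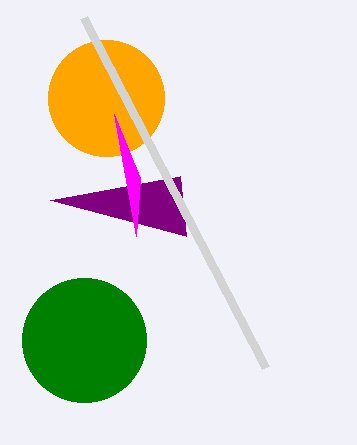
a_1 = 106
b_1 = 98
c_1 = 58
a_2 = 84
b_2 = 340
u_3 = 180
v_3 = 176
s_4 = 84
t_4 = 18
s_5 = 114
t_5 = 114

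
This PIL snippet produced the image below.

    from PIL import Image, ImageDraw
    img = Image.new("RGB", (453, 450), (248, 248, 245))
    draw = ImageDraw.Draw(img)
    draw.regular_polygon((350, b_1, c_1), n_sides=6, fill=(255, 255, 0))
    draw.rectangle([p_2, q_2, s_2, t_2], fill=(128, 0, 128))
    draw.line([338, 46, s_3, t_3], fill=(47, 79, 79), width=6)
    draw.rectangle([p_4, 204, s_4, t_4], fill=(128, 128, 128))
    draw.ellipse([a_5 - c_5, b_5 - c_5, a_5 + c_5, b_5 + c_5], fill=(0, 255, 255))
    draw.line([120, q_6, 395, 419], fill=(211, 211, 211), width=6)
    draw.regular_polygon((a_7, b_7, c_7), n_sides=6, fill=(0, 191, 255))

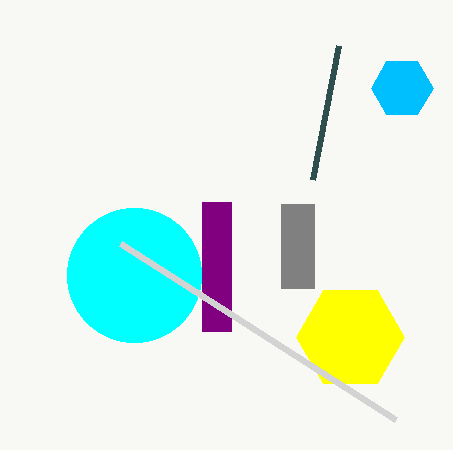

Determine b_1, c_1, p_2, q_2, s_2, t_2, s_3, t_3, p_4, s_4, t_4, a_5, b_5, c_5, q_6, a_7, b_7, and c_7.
b_1 = 337
c_1 = 54
p_2 = 202
q_2 = 202
s_2 = 231
t_2 = 331
s_3 = 312
t_3 = 180
p_4 = 281
s_4 = 314
t_4 = 288
a_5 = 134
b_5 = 275
c_5 = 67
q_6 = 243
a_7 = 402
b_7 = 88
c_7 = 31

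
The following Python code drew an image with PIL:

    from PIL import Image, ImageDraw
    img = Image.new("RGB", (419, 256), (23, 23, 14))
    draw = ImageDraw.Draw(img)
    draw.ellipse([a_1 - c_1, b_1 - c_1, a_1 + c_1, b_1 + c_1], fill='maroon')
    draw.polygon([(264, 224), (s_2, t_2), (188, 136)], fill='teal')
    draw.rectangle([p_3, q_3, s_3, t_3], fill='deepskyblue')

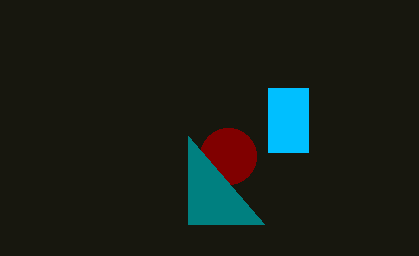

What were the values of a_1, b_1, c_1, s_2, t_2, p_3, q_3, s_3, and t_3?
a_1 = 228; b_1 = 156; c_1 = 28; s_2 = 188; t_2 = 224; p_3 = 268; q_3 = 88; s_3 = 308; t_3 = 152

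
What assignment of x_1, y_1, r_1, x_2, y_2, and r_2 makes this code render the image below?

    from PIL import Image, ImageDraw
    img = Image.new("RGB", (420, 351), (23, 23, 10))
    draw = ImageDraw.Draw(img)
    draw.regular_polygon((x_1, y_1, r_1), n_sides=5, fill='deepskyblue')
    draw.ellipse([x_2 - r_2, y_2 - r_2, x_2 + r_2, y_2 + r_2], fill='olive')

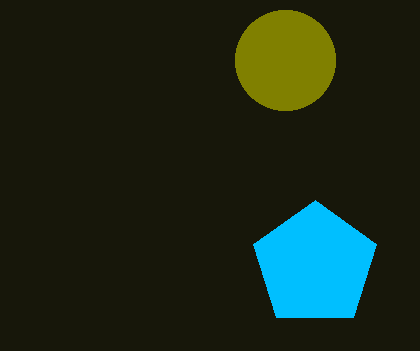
x_1 = 315; y_1 = 265; r_1 = 65; x_2 = 285; y_2 = 60; r_2 = 50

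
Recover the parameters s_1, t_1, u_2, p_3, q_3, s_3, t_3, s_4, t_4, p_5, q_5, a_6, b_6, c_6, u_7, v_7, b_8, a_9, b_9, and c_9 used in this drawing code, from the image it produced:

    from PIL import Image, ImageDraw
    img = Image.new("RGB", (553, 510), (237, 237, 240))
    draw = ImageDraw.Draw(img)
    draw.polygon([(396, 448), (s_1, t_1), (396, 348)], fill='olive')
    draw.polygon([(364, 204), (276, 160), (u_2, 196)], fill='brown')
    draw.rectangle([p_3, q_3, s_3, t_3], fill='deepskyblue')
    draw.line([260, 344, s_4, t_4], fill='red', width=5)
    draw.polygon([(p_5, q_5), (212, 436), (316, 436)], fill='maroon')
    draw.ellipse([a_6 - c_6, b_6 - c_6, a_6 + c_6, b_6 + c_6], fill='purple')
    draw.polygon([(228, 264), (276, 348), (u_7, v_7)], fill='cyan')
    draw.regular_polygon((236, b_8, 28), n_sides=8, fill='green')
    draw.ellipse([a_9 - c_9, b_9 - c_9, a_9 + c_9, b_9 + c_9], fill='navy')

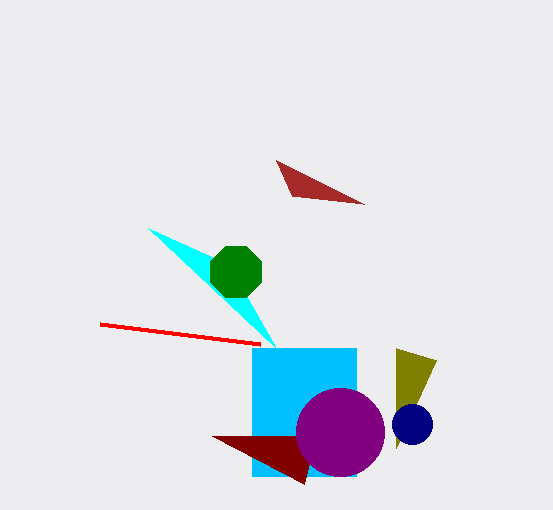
s_1 = 436
t_1 = 360
u_2 = 292
p_3 = 252
q_3 = 348
s_3 = 356
t_3 = 476
s_4 = 100
t_4 = 324
p_5 = 304
q_5 = 484
a_6 = 340
b_6 = 432
c_6 = 44
u_7 = 148
v_7 = 228
b_8 = 272
a_9 = 412
b_9 = 424
c_9 = 20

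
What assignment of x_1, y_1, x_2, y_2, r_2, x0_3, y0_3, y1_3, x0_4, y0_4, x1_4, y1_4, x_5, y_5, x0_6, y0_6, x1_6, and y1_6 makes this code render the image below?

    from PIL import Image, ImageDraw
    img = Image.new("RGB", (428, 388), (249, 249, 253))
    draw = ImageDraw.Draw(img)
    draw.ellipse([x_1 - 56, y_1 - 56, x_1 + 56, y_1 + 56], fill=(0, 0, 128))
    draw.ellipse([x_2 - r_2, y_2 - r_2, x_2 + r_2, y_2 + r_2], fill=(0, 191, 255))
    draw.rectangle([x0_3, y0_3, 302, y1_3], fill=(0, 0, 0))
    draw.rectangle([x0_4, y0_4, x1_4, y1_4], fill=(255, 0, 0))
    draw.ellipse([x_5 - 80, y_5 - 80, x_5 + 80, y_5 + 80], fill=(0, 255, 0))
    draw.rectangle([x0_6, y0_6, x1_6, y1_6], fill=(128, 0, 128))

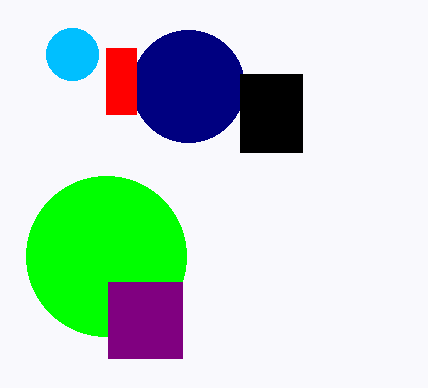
x_1 = 188, y_1 = 86, x_2 = 72, y_2 = 54, r_2 = 26, x0_3 = 240, y0_3 = 74, y1_3 = 152, x0_4 = 106, y0_4 = 48, x1_4 = 136, y1_4 = 114, x_5 = 106, y_5 = 256, x0_6 = 108, y0_6 = 282, x1_6 = 182, y1_6 = 358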